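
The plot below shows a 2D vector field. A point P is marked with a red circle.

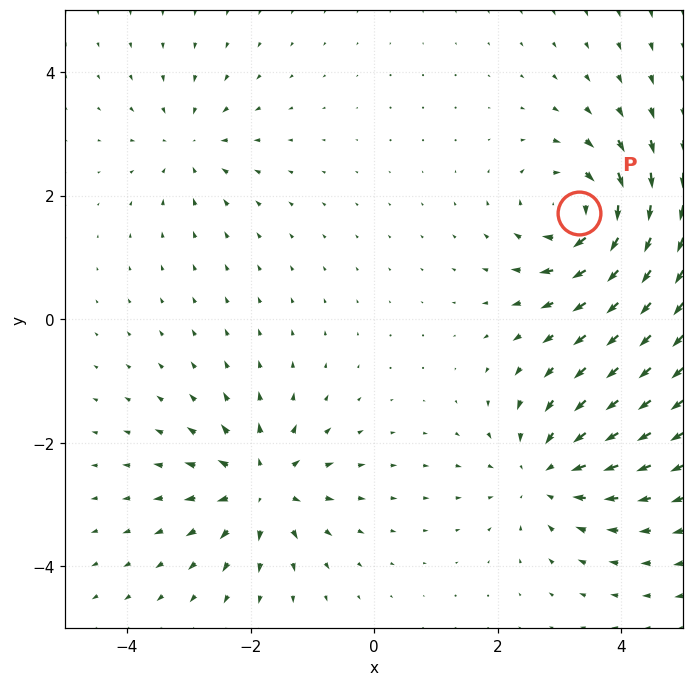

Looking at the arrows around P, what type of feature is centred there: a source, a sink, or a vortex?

vortex

At P (3.3, 1.7) the arrows circulate clockwise. Divergence ≈0, curl about -7 — near-zero divergence with nonzero curl is a vortex.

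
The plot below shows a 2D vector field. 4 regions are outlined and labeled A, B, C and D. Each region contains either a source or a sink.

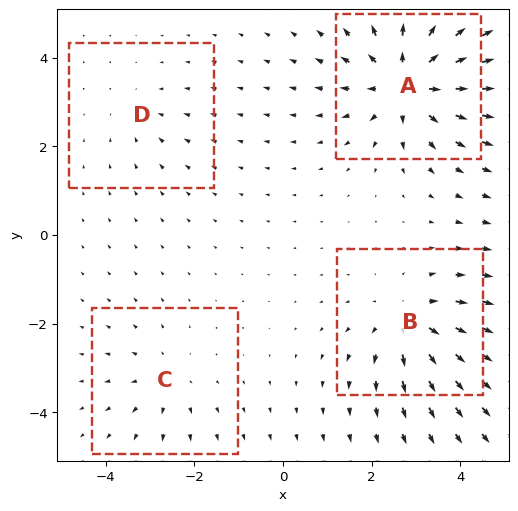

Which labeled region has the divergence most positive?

Divergence at each region's feature centre — A: about +7, B: about +5, C: about +3, D: about -2. Region A is most positive.

A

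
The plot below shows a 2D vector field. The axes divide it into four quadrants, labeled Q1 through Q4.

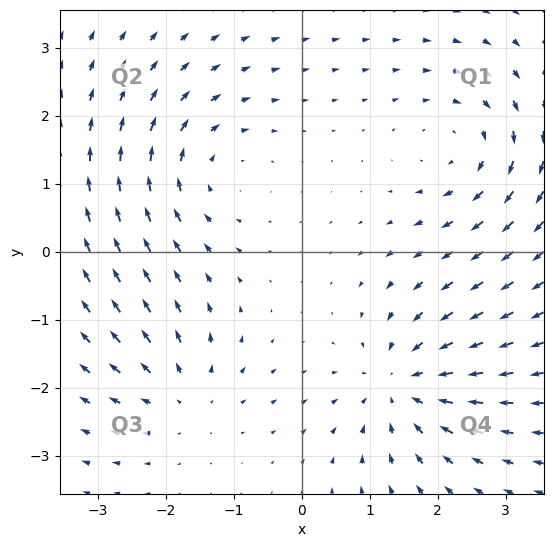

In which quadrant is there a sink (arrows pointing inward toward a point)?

Q4

The sink sits at approximately (1.5, -2.0), which lies in quadrant Q4. The divergence there is about -6, negative as expected for a sink.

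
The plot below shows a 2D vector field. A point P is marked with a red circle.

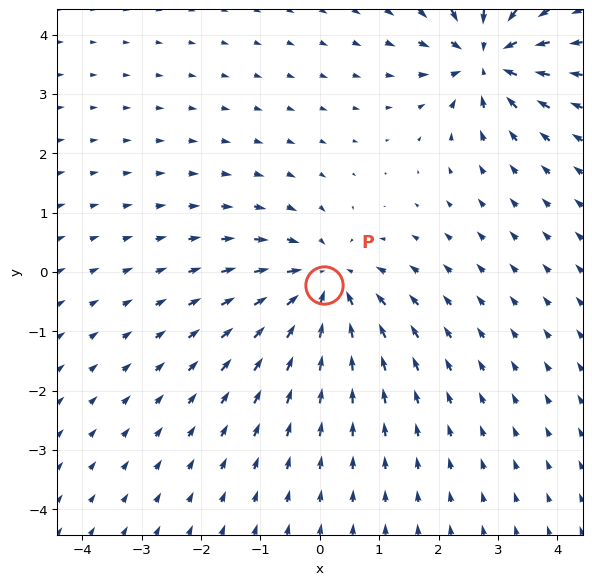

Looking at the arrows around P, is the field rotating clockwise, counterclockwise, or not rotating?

not rotating

Near P at (0.1, -0.2) the arrows show no circulation. The curl there is ≈0.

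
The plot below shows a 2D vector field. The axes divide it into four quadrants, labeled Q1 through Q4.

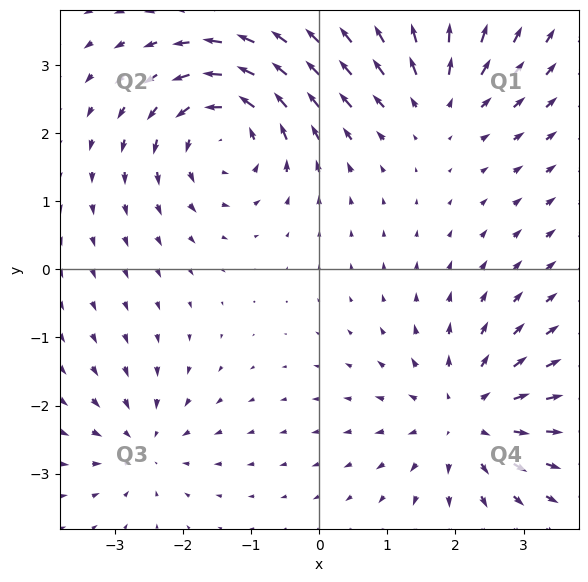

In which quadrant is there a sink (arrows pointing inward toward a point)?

Q3

The sink sits at approximately (-2.6, -2.6), which lies in quadrant Q3. The divergence there is about -4, negative as expected for a sink.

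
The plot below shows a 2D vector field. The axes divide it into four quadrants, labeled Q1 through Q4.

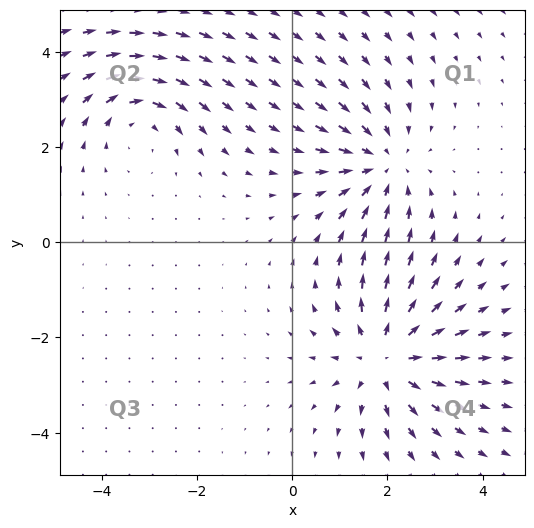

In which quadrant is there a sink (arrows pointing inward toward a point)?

The sink sits at approximately (1.9, 1.6), which lies in quadrant Q1. The divergence there is about -4, negative as expected for a sink.

Q1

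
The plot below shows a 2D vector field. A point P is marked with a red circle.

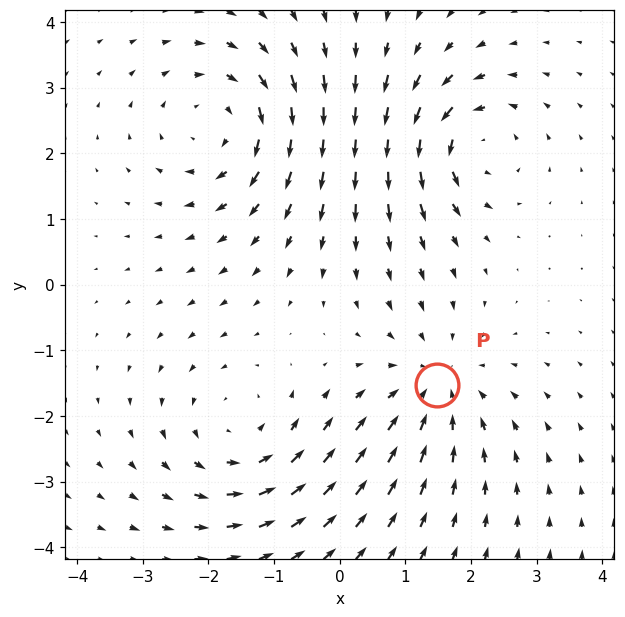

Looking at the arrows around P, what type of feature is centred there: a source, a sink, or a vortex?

sink

At P (1.5, -1.5) the arrows converge inward. Divergence about -4, curl ≈0 — negative divergence with near-zero curl is a sink.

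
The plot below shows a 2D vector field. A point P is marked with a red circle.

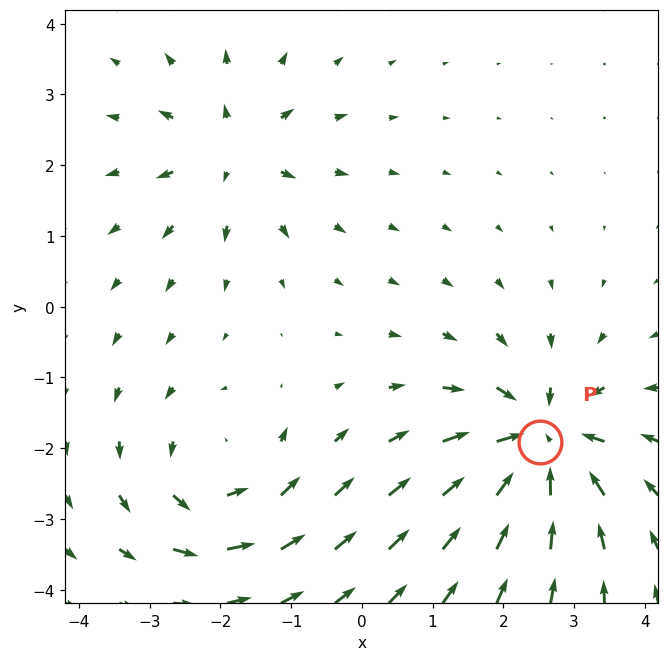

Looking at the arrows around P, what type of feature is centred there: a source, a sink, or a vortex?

At P (2.5, -1.9) the arrows converge inward. Divergence about -6, curl ≈0 — negative divergence with near-zero curl is a sink.

sink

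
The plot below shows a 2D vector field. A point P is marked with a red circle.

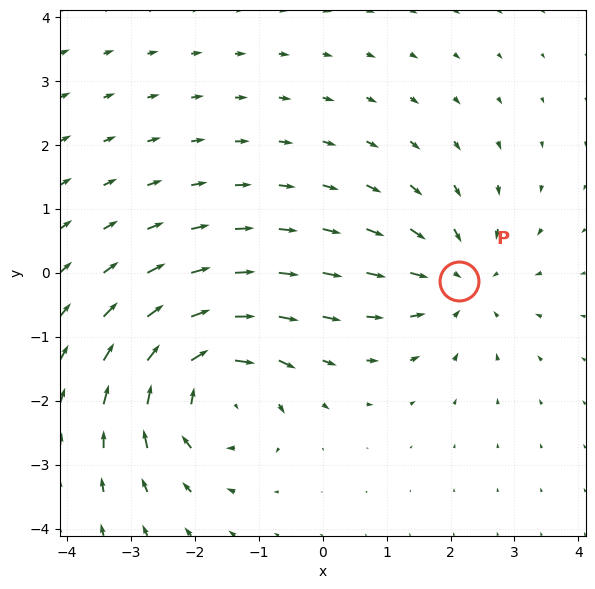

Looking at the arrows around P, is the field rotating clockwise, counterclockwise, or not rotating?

not rotating

Near P at (2.1, -0.1) the arrows show no circulation. The curl there is ≈0.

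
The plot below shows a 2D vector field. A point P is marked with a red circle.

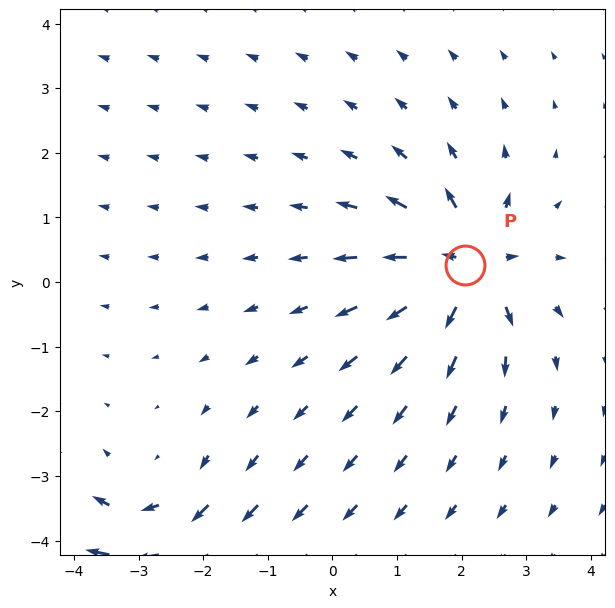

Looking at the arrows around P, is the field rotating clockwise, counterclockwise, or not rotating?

not rotating

Near P at (2.1, 0.3) the arrows show no circulation. The curl there is ≈0.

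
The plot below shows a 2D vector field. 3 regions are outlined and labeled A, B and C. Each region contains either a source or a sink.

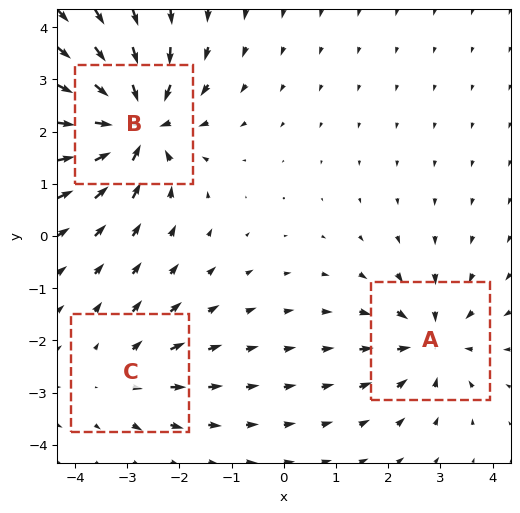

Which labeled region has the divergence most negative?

B

Divergence at each region's feature centre — A: about -4, B: about -6, C: about +2. Region B is most negative.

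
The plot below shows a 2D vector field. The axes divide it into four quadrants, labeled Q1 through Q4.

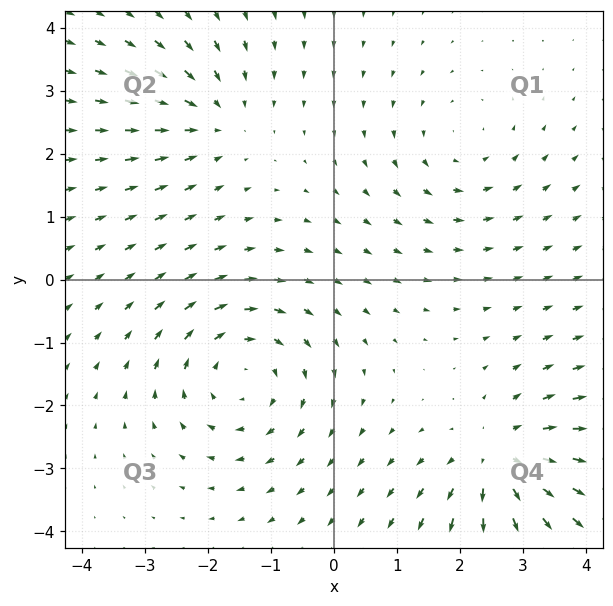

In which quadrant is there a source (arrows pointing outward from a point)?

The source sits at approximately (2.7, -2.9), which lies in quadrant Q4. The divergence there is about +4, positive as expected for a source.

Q4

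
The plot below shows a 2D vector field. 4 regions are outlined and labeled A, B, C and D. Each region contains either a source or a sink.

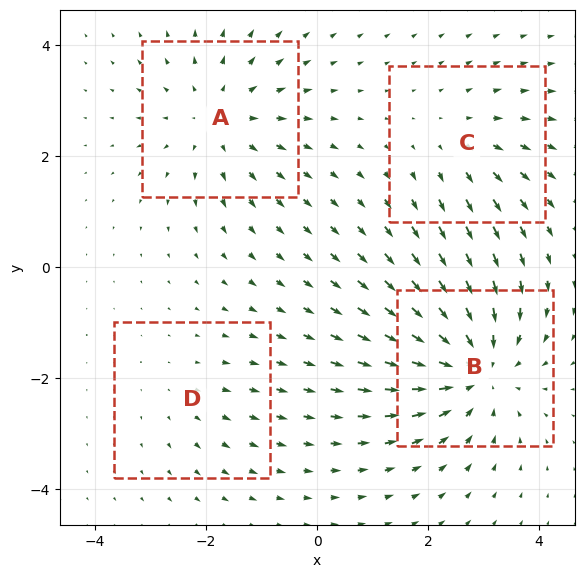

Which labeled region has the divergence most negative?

B

Divergence at each region's feature centre — A: about +4, B: about -6, C: about +3, D: about +2. Region B is most negative.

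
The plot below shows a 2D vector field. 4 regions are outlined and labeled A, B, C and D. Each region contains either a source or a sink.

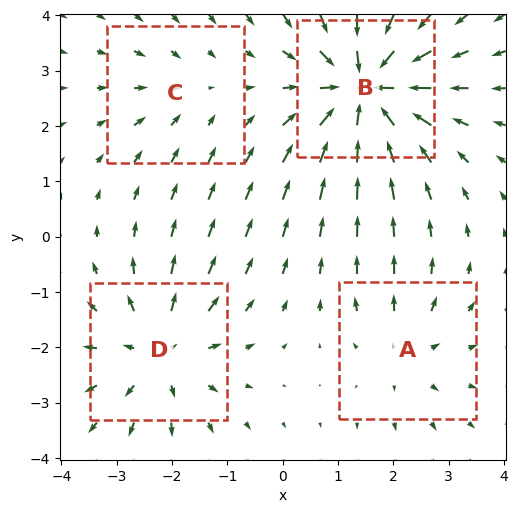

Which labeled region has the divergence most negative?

Divergence at each region's feature centre — A: about +3, B: about -7, C: about -2, D: about +5. Region B is most negative.

B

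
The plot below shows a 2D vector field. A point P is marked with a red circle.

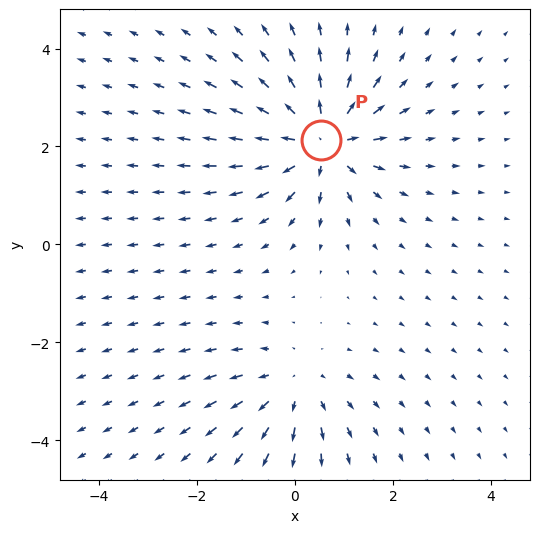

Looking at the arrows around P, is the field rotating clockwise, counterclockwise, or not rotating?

not rotating

Near P at (0.5, 2.1) the arrows show no circulation. The curl there is ≈0.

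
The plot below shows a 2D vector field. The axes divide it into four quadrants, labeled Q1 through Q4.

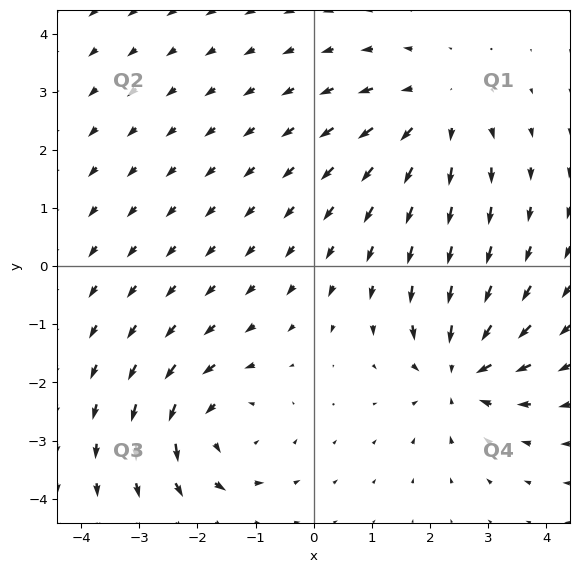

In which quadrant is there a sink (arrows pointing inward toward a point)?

The sink sits at approximately (2.5, -1.8), which lies in quadrant Q4. The divergence there is about -4, negative as expected for a sink.

Q4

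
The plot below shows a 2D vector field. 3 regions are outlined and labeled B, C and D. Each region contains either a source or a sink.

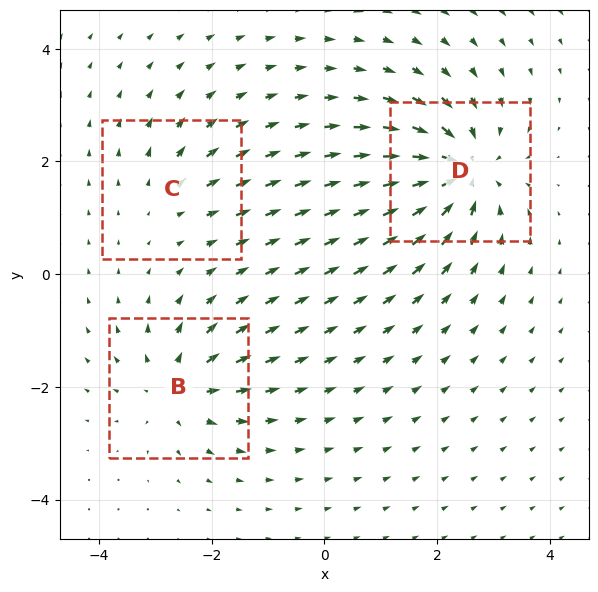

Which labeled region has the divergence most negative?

D

Divergence at each region's feature centre — B: about +4, C: about +2, D: about -6. Region D is most negative.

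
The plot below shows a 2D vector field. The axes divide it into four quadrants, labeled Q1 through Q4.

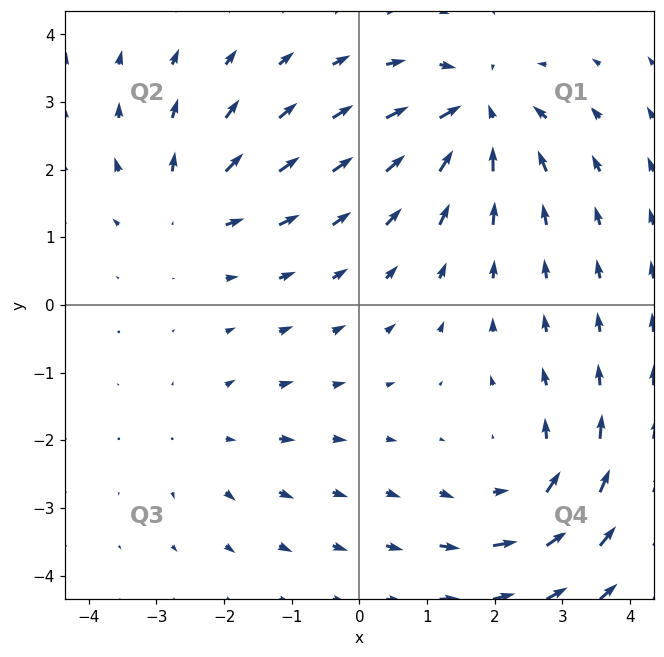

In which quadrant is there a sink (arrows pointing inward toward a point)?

Q1

The sink sits at approximately (1.7, 2.8), which lies in quadrant Q1. The divergence there is about -6, negative as expected for a sink.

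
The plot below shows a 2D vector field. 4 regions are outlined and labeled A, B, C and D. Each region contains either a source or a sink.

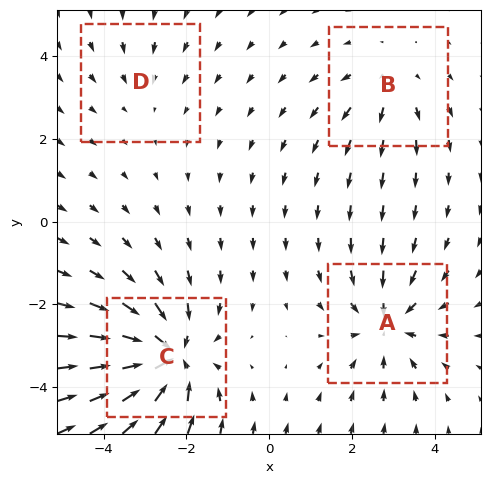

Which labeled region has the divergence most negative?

Divergence at each region's feature centre — A: about -4, B: about +3, C: about -6, D: about -2. Region C is most negative.

C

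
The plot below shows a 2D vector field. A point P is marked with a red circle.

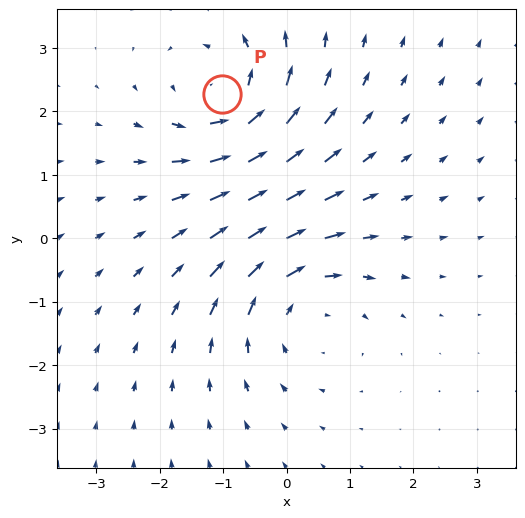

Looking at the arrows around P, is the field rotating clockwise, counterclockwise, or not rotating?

Near P at (-1.0, 2.3) the arrows circulate counterclockwise. The curl (z-component) there is about +5; positive curl means counterclockwise rotation.

counterclockwise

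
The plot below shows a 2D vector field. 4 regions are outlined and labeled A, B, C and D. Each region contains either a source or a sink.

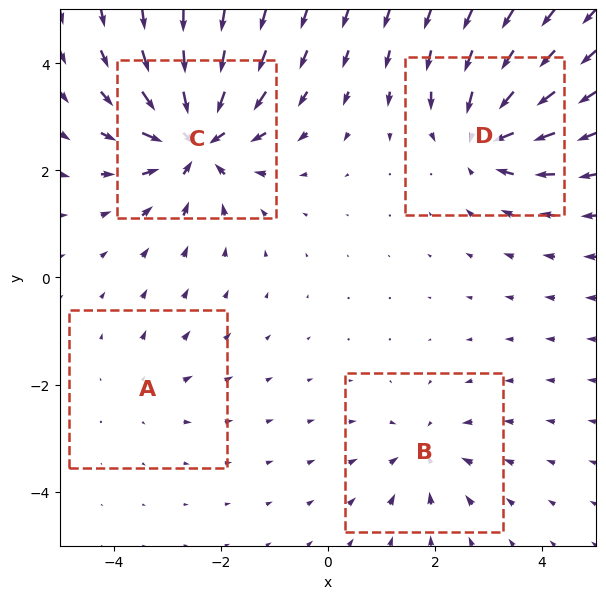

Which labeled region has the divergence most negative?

Divergence at each region's feature centre — A: about +2, B: about -4, C: about -8, D: about -6. Region C is most negative.

C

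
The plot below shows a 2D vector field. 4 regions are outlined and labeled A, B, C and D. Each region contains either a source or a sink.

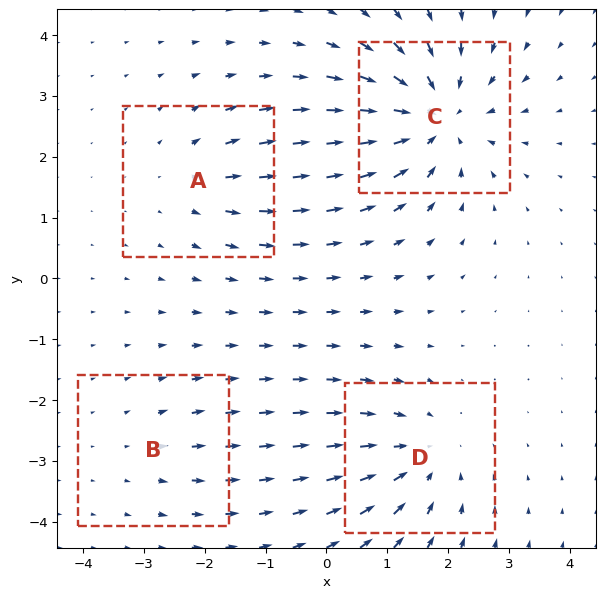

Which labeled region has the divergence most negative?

C

Divergence at each region's feature centre — A: about +3, B: about +2, C: about -7, D: about -4. Region C is most negative.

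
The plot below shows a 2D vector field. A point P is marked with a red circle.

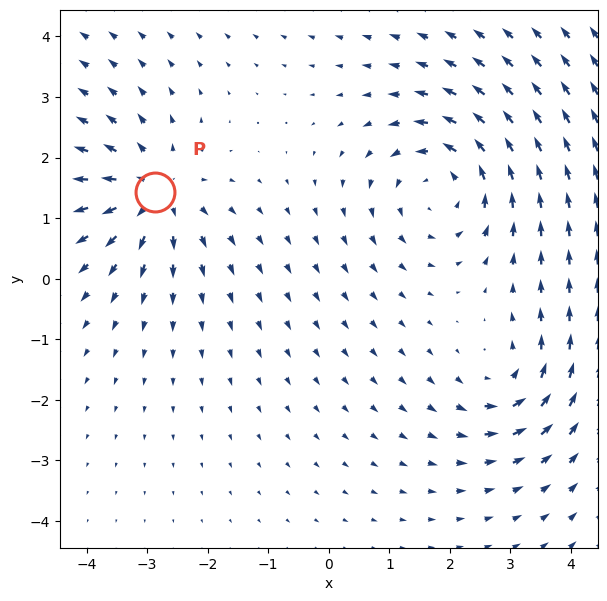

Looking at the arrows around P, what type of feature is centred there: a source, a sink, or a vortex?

source

At P (-2.9, 1.4) the arrows spread outward. Divergence about +4, curl ≈0 — positive divergence with near-zero curl is a source.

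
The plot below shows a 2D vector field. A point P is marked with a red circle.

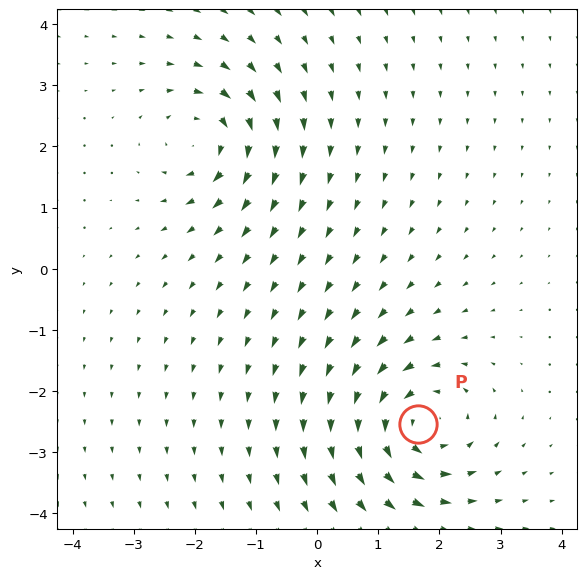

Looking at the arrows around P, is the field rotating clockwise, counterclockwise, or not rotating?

counterclockwise

Near P at (1.7, -2.5) the arrows circulate counterclockwise. The curl (z-component) there is about +5; positive curl means counterclockwise rotation.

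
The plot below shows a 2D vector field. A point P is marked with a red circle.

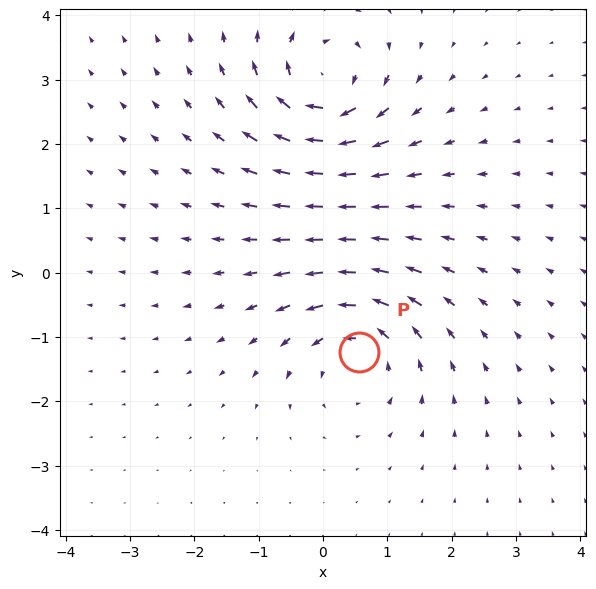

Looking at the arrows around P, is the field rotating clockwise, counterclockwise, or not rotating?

Near P at (0.6, -1.2) the arrows circulate counterclockwise. The curl (z-component) there is about +5; positive curl means counterclockwise rotation.

counterclockwise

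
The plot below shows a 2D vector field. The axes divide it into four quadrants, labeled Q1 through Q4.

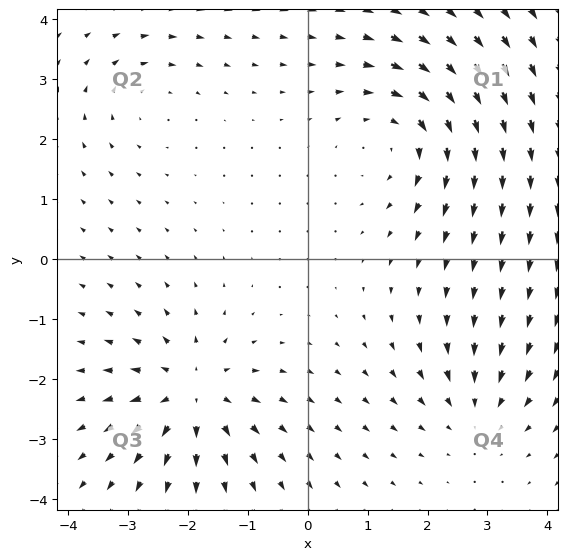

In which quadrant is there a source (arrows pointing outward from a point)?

Q3

The source sits at approximately (-1.9, -2.2), which lies in quadrant Q3. The divergence there is about +5, positive as expected for a source.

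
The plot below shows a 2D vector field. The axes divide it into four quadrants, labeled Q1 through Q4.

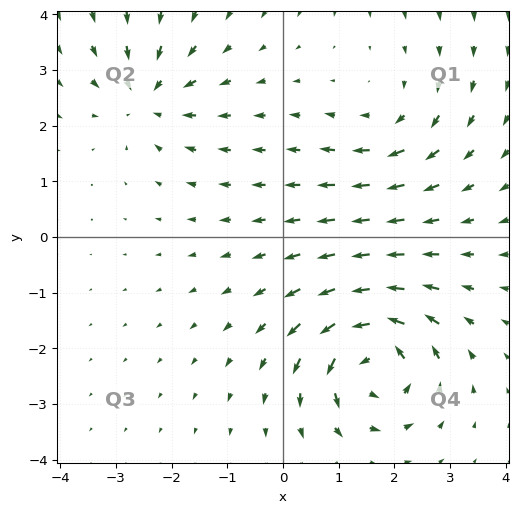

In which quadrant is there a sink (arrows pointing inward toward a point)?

The sink sits at approximately (-2.4, 2.5), which lies in quadrant Q2. The divergence there is about -4, negative as expected for a sink.

Q2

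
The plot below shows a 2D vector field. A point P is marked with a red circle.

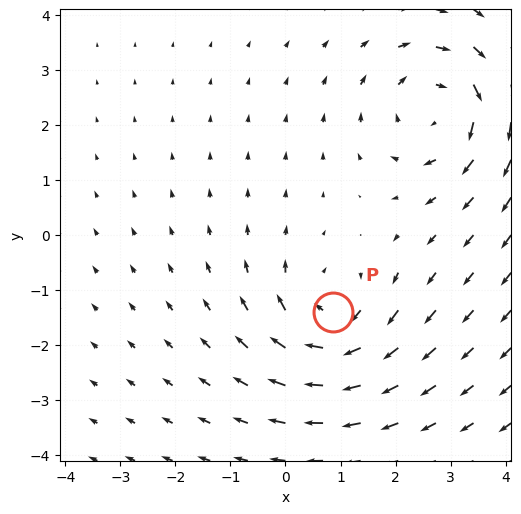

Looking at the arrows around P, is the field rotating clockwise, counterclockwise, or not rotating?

Near P at (0.9, -1.4) the arrows circulate clockwise. The curl (z-component) there is about -5; negative curl means clockwise rotation.

clockwise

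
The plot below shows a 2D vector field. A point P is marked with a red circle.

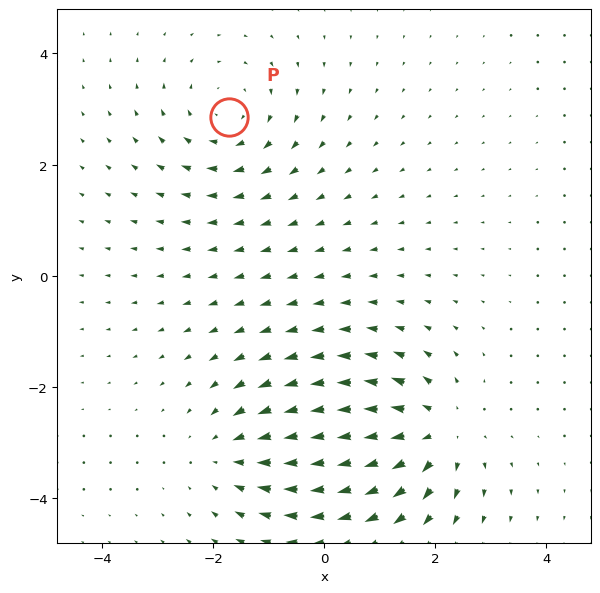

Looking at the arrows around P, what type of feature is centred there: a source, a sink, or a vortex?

vortex

At P (-1.7, 2.8) the arrows circulate clockwise. Divergence ≈0, curl about -3 — near-zero divergence with nonzero curl is a vortex.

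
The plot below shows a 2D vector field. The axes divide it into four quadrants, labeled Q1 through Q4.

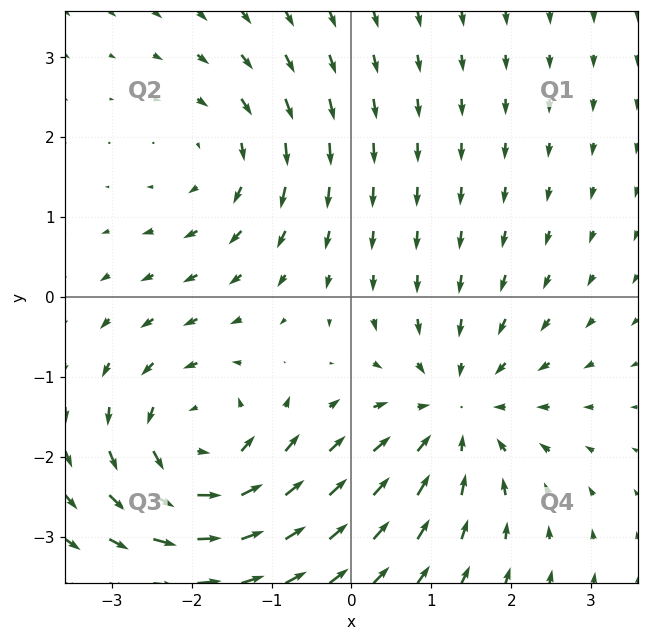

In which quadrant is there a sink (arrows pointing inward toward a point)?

Q4

The sink sits at approximately (1.3, -1.4), which lies in quadrant Q4. The divergence there is about -4, negative as expected for a sink.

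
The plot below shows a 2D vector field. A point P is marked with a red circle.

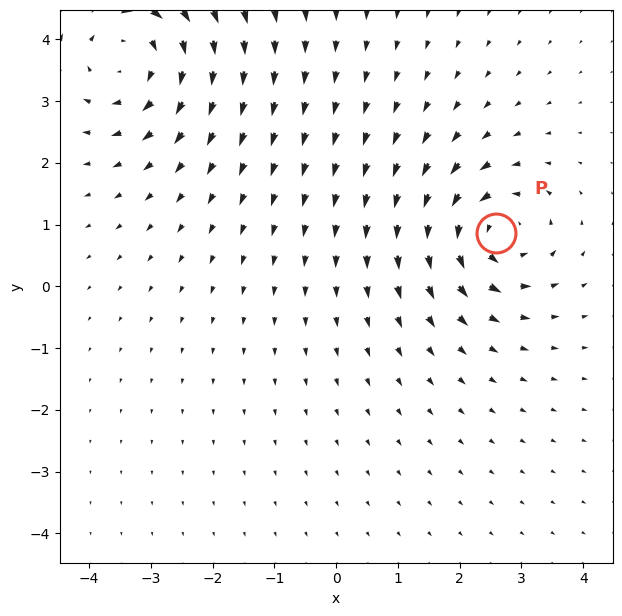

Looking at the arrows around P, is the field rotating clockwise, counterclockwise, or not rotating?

Near P at (2.6, 0.9) the arrows circulate counterclockwise. The curl (z-component) there is about +5; positive curl means counterclockwise rotation.

counterclockwise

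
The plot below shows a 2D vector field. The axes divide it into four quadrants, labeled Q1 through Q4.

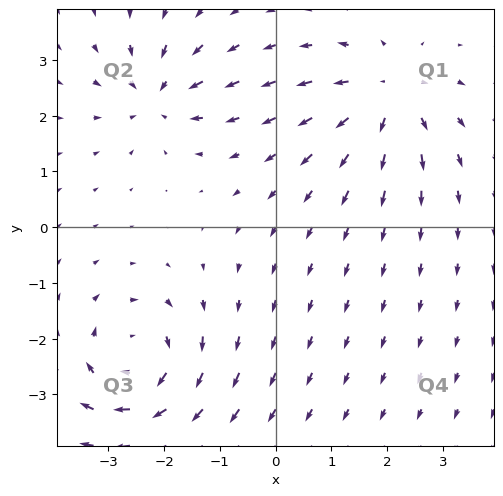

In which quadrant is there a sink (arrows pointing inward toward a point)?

The sink sits at approximately (-2.1, 2.4), which lies in quadrant Q2. The divergence there is about -4, negative as expected for a sink.

Q2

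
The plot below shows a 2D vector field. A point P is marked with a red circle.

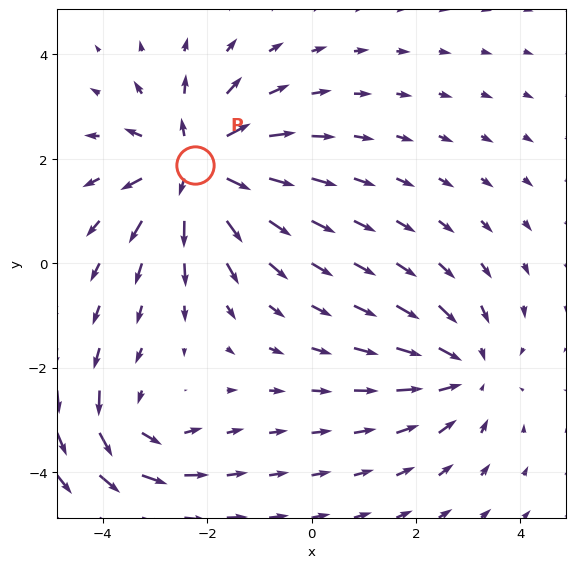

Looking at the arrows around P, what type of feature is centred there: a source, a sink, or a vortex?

At P (-2.2, 1.9) the arrows spread outward. Divergence about +5, curl ≈0 — positive divergence with near-zero curl is a source.

source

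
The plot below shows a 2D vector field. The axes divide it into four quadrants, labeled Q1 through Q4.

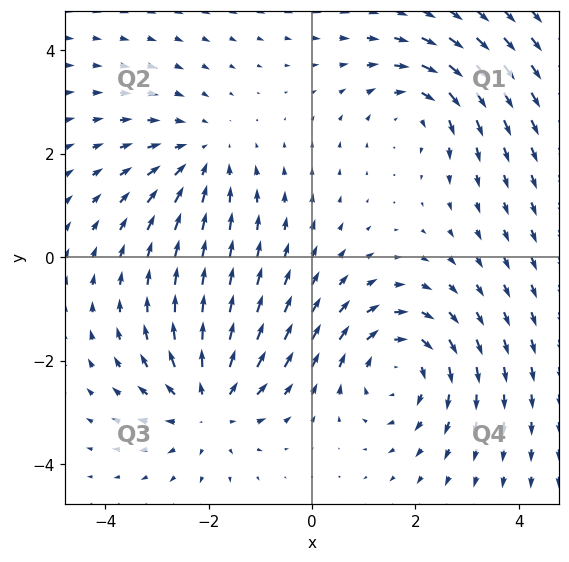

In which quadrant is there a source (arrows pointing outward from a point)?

The source sits at approximately (-2.0, -2.9), which lies in quadrant Q3. The divergence there is about +5, positive as expected for a source.

Q3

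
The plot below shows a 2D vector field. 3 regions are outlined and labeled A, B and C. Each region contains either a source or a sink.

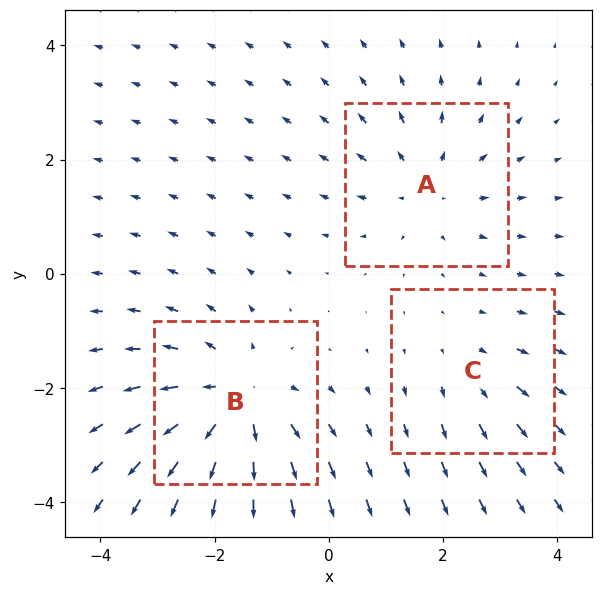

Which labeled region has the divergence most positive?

B

Divergence at each region's feature centre — A: about +3, B: about +4, C: about +2. Region B is most positive.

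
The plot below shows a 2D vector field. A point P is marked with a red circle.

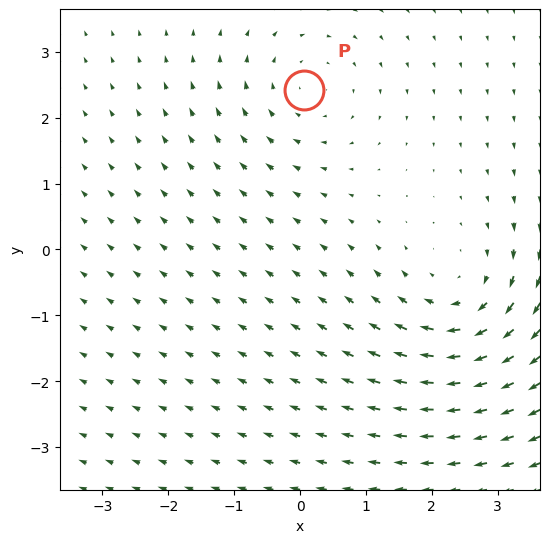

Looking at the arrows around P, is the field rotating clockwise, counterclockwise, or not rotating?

Near P at (0.1, 2.4) the arrows circulate clockwise. The curl (z-component) there is about -3; negative curl means clockwise rotation.

clockwise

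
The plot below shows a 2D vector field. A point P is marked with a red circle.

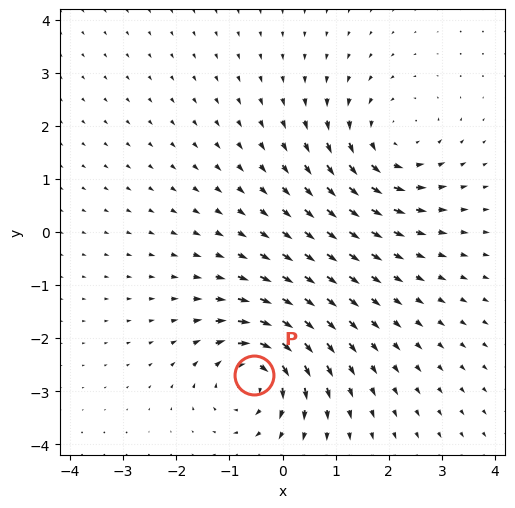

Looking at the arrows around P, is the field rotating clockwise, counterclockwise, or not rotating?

Near P at (-0.5, -2.7) the arrows circulate clockwise. The curl (z-component) there is about -4; negative curl means clockwise rotation.

clockwise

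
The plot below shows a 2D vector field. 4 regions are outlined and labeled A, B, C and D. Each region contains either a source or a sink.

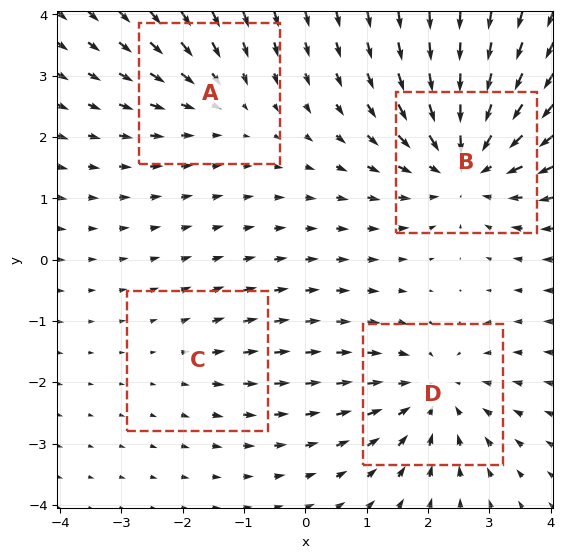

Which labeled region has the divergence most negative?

Divergence at each region's feature centre — A: about -3, B: about -6, C: about +2, D: about -4. Region B is most negative.

B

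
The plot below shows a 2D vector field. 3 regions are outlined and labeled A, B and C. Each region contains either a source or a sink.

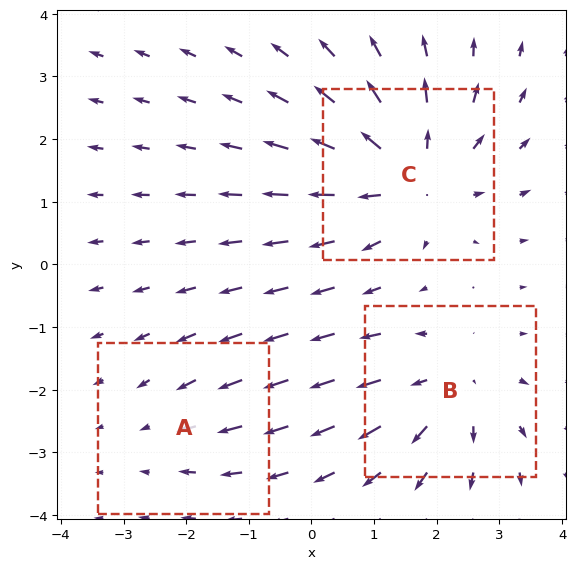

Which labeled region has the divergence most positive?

Divergence at each region's feature centre — A: about -2, B: about +3, C: about +4. Region C is most positive.

C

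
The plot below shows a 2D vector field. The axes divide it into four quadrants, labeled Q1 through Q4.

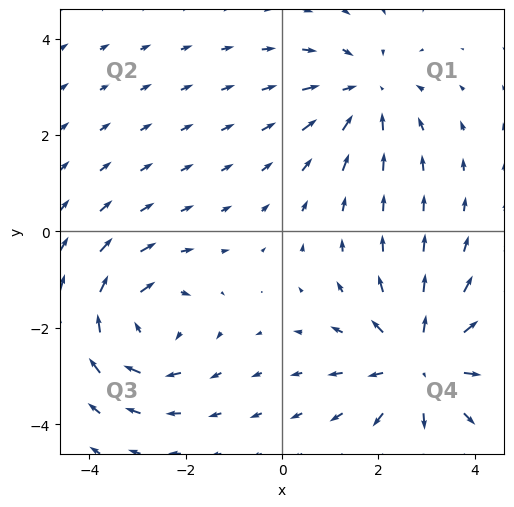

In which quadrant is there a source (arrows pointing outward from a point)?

The source sits at approximately (2.9, -2.7), which lies in quadrant Q4. The divergence there is about +4, positive as expected for a source.

Q4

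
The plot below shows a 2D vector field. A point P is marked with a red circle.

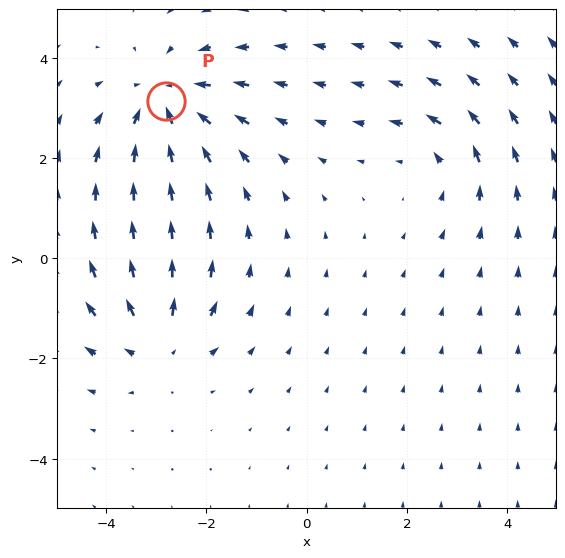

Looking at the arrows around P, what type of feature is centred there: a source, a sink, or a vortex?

At P (-2.8, 3.1) the arrows converge inward. Divergence about -4, curl ≈0 — negative divergence with near-zero curl is a sink.

sink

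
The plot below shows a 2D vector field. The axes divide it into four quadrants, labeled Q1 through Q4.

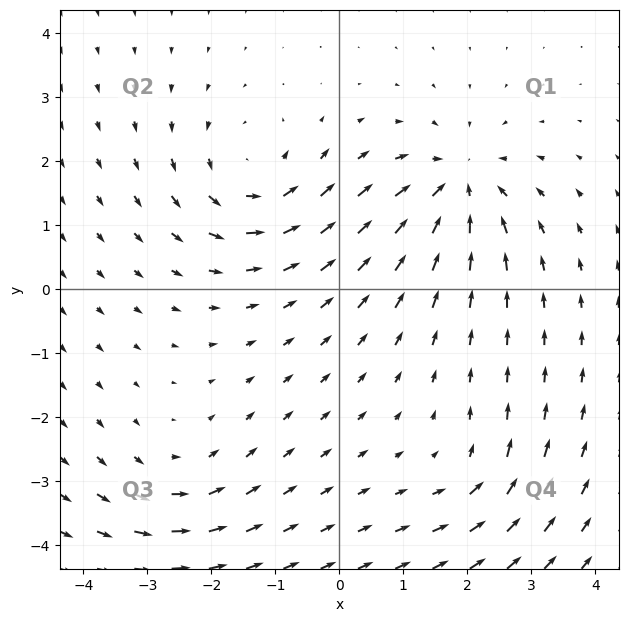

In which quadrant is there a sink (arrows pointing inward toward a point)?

The sink sits at approximately (1.9, 1.6), which lies in quadrant Q1. The divergence there is about -6, negative as expected for a sink.

Q1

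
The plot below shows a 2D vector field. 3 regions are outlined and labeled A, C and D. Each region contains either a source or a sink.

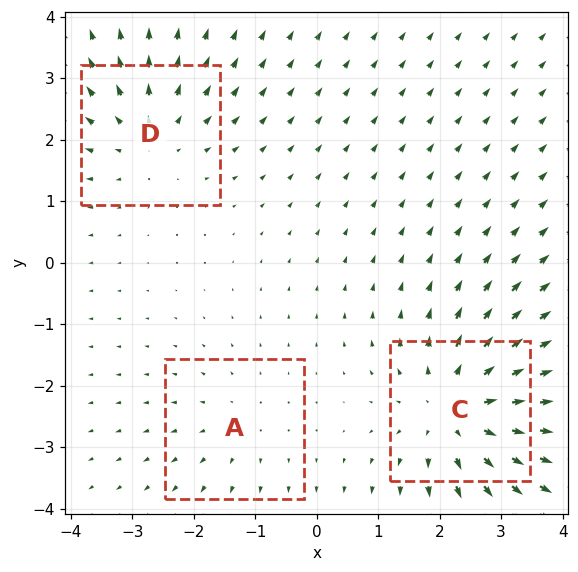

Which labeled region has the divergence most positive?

Divergence at each region's feature centre — A: about +2, C: about +4, D: about +3. Region C is most positive.

C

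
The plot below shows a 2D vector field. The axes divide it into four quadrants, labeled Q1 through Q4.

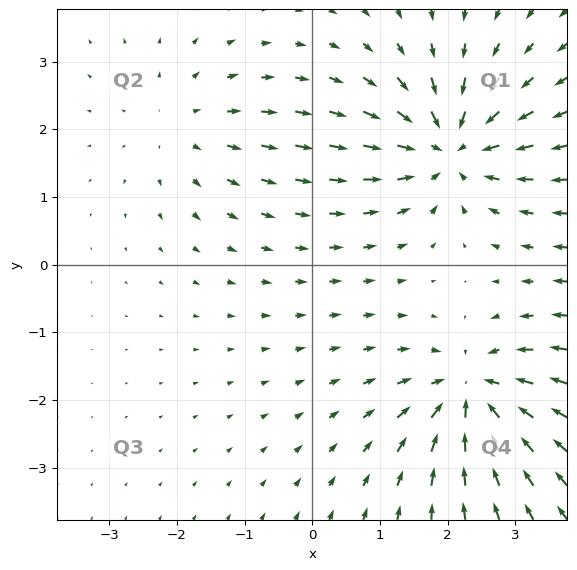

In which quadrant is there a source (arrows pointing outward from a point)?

The source sits at approximately (-1.9, 2.0), which lies in quadrant Q2. The divergence there is about +3, positive as expected for a source.

Q2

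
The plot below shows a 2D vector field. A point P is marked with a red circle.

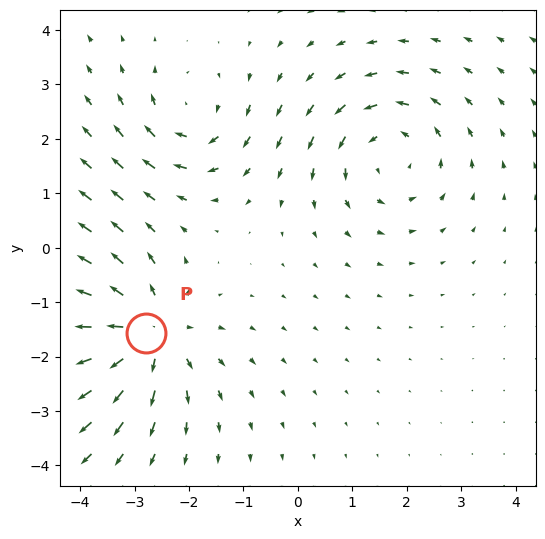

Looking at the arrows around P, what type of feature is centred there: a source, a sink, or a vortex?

At P (-2.8, -1.6) the arrows spread outward. Divergence about +5, curl ≈0 — positive divergence with near-zero curl is a source.

source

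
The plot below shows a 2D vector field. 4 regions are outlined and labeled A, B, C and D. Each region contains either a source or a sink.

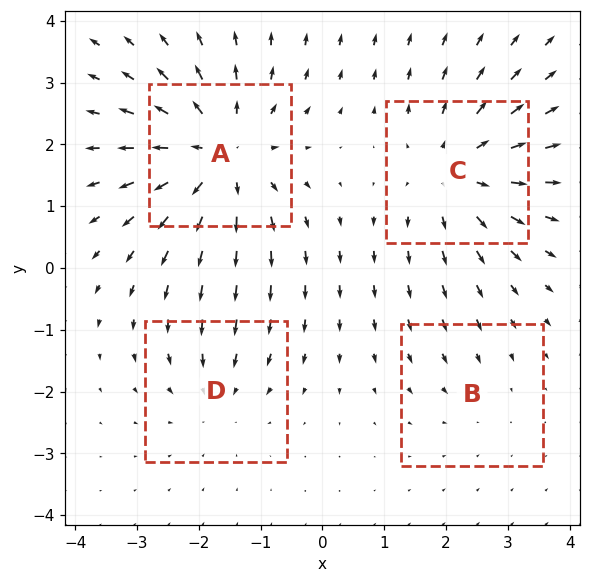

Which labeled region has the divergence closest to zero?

Divergence at each region's feature centre — A: about +6, B: about -2, C: about +5, D: about -3. Region B is closest to zero.

B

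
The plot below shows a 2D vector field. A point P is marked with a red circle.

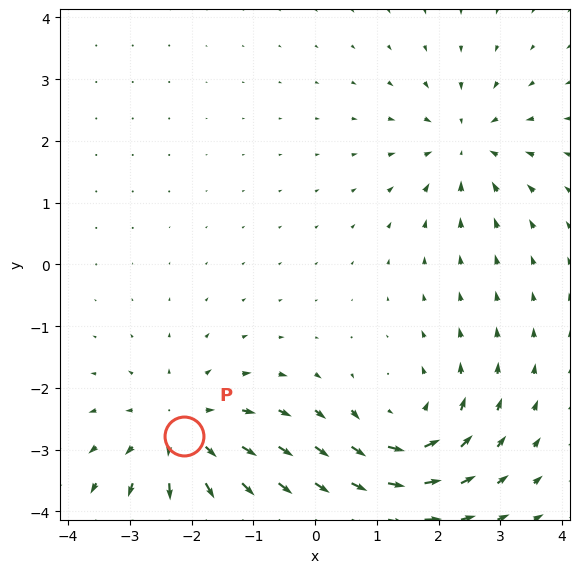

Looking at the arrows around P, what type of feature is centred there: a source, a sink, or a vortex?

source

At P (-2.1, -2.8) the arrows spread outward. Divergence about +3, curl ≈0 — positive divergence with near-zero curl is a source.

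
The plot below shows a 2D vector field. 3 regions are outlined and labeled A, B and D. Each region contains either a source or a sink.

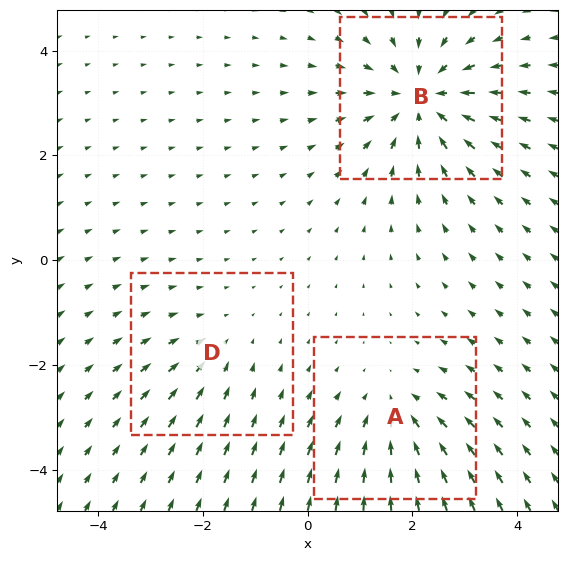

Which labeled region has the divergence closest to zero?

D

Divergence at each region's feature centre — A: about -3, B: about -4, D: about -2. Region D is closest to zero.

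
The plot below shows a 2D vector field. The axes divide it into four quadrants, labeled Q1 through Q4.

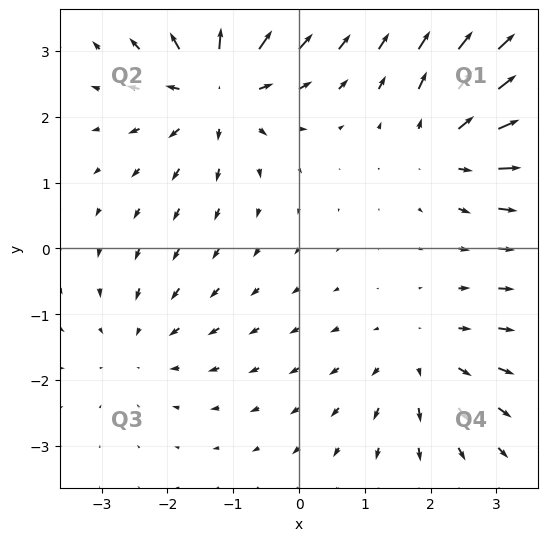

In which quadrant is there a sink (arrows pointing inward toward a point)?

Q3

The sink sits at approximately (-2.4, -1.5), which lies in quadrant Q3. The divergence there is about -3, negative as expected for a sink.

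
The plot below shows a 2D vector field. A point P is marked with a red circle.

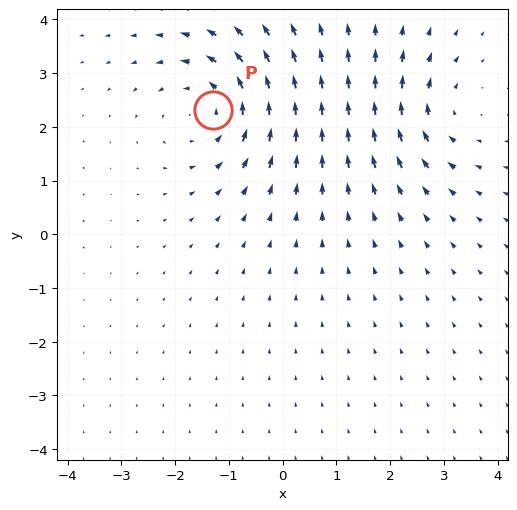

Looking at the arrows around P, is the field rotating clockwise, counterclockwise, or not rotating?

Near P at (-1.3, 2.3) the arrows circulate counterclockwise. The curl (z-component) there is about +4; positive curl means counterclockwise rotation.

counterclockwise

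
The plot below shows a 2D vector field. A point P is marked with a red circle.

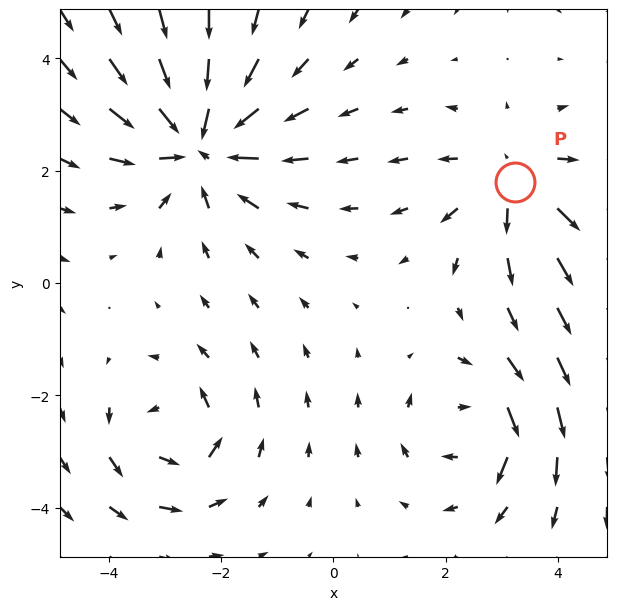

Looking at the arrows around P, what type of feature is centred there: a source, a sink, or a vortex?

At P (3.2, 1.8) the arrows spread outward. Divergence about +3, curl ≈0 — positive divergence with near-zero curl is a source.

source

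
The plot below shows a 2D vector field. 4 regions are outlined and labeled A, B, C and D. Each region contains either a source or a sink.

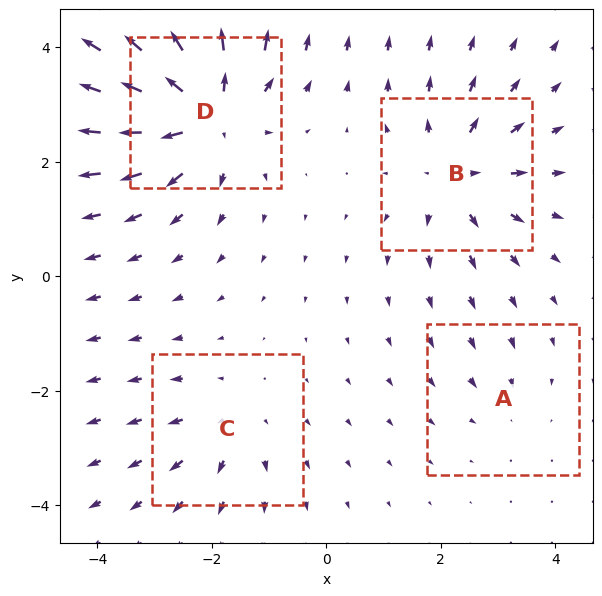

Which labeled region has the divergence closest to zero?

A

Divergence at each region's feature centre — A: about -2, B: about +5, C: about +3, D: about +8. Region A is closest to zero.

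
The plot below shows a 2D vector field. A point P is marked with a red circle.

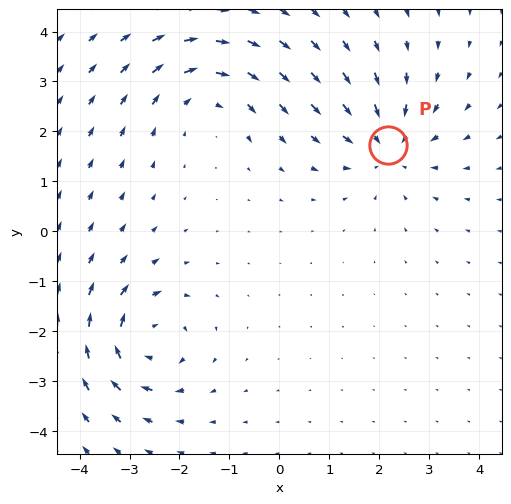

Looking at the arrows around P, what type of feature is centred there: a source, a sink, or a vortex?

sink

At P (2.2, 1.7) the arrows converge inward. Divergence about -5, curl ≈0 — negative divergence with near-zero curl is a sink.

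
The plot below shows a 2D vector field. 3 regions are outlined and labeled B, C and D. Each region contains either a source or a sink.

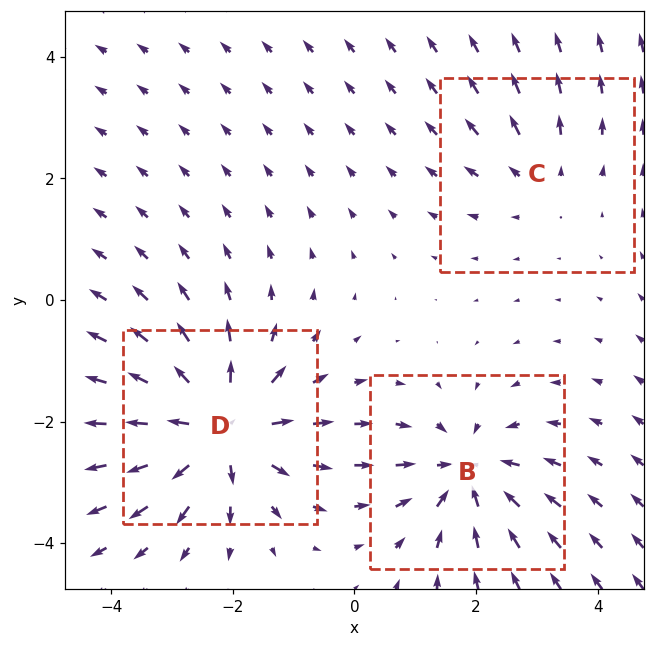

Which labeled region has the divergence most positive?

D

Divergence at each region's feature centre — B: about -4, C: about +2, D: about +5. Region D is most positive.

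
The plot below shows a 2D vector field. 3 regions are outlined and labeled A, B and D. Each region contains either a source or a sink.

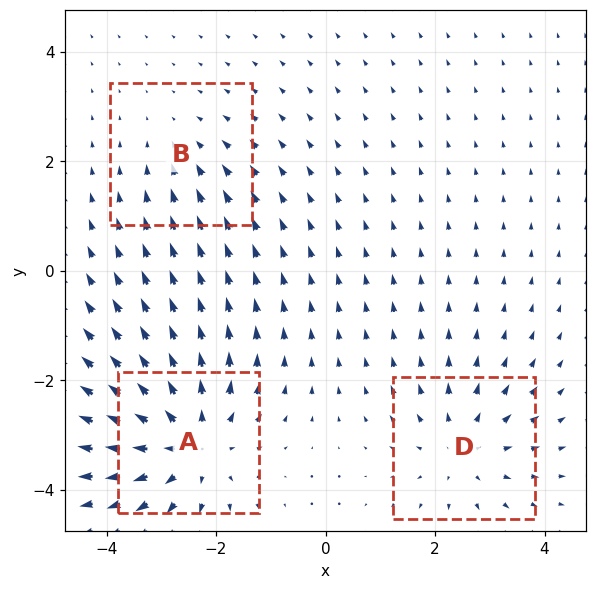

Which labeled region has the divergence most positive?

Divergence at each region's feature centre — A: about +4, B: about -2, D: about +3. Region A is most positive.

A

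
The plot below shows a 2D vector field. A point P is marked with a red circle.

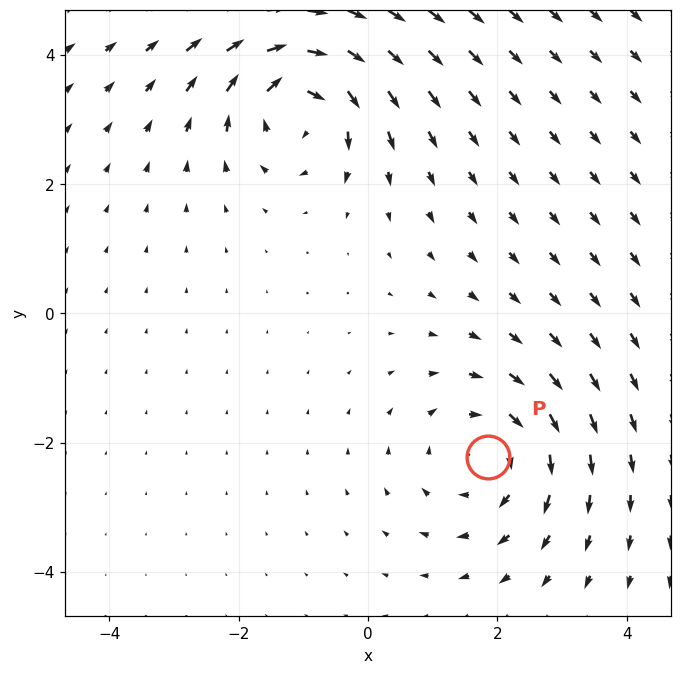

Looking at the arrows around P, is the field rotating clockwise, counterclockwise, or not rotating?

Near P at (1.9, -2.2) the arrows circulate clockwise. The curl (z-component) there is about -2; negative curl means clockwise rotation.

clockwise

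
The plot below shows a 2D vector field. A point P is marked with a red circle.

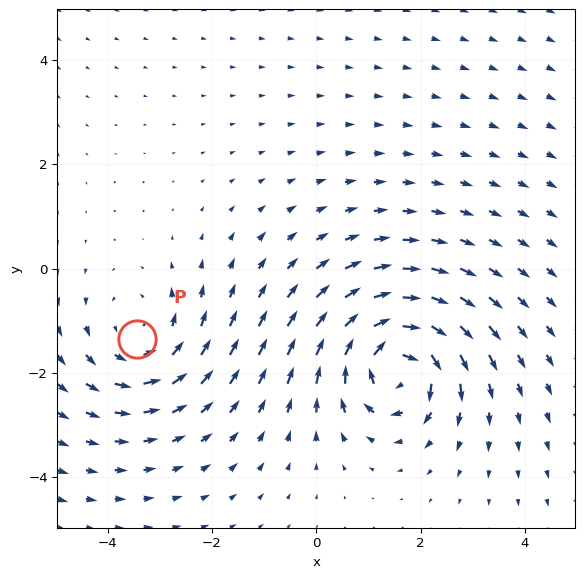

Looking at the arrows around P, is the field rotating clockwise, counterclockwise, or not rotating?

Near P at (-3.4, -1.3) the arrows circulate counterclockwise. The curl (z-component) there is about +3; positive curl means counterclockwise rotation.

counterclockwise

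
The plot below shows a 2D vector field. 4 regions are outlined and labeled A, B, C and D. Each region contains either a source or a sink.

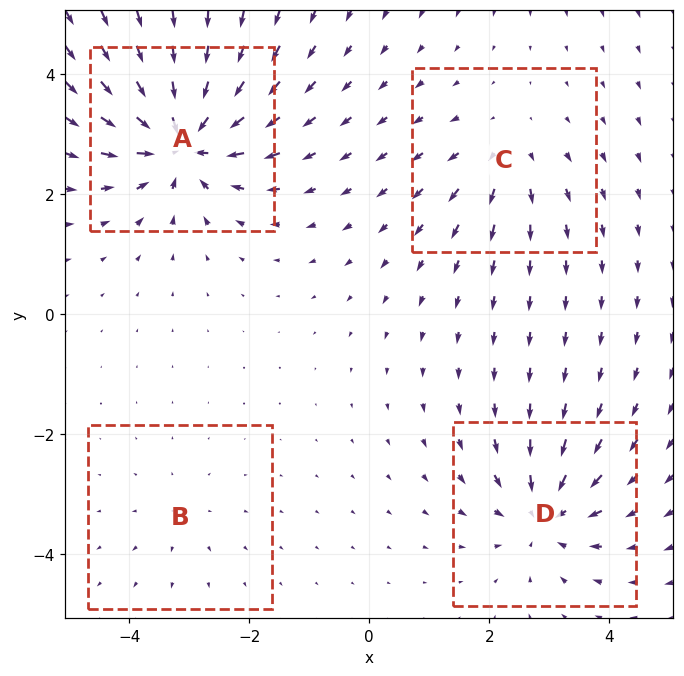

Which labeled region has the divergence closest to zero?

B

Divergence at each region's feature centre — A: about -9, B: about +2, C: about +4, D: about -6. Region B is closest to zero.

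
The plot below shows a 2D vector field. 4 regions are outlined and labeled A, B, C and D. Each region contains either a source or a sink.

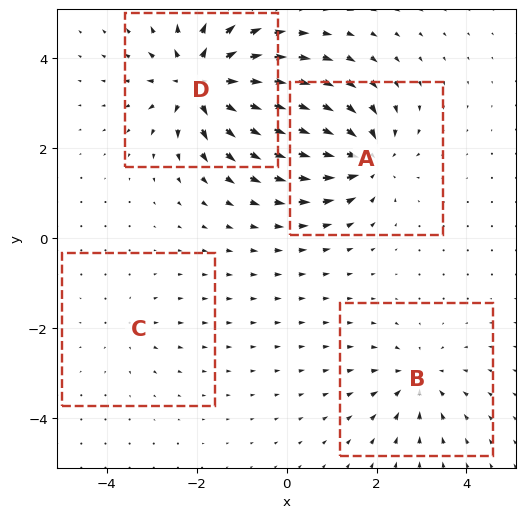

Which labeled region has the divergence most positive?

D

Divergence at each region's feature centre — A: about -6, B: about -4, C: about +2, D: about +8. Region D is most positive.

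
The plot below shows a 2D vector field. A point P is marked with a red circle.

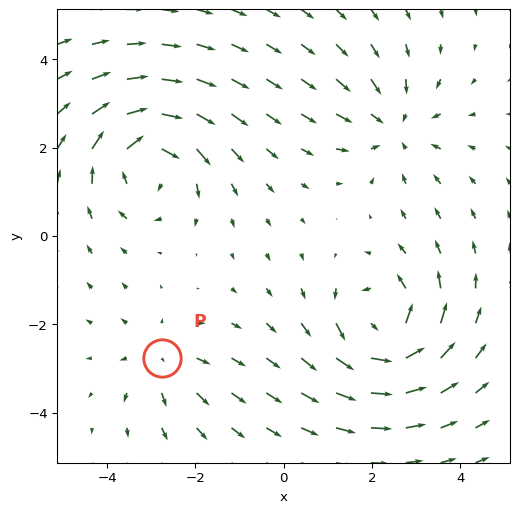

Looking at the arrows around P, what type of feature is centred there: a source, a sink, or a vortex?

At P (-2.8, -2.8) the arrows spread outward. Divergence about +3, curl ≈0 — positive divergence with near-zero curl is a source.

source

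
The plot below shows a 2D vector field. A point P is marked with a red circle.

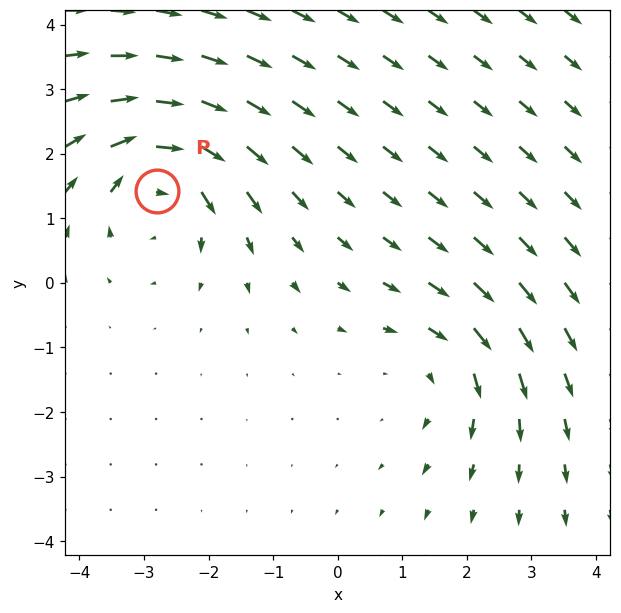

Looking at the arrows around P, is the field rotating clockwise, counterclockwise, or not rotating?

clockwise

Near P at (-2.8, 1.4) the arrows circulate clockwise. The curl (z-component) there is about -4; negative curl means clockwise rotation.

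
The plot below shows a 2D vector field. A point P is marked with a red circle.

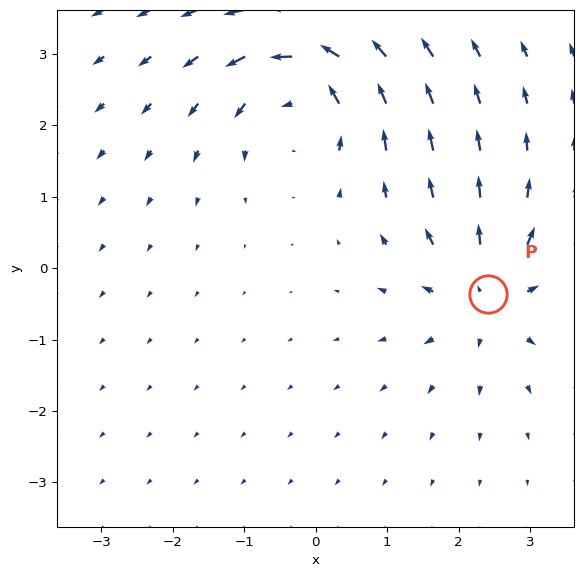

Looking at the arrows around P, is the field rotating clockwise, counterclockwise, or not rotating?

not rotating

Near P at (2.4, -0.4) the arrows show no circulation. The curl there is ≈0.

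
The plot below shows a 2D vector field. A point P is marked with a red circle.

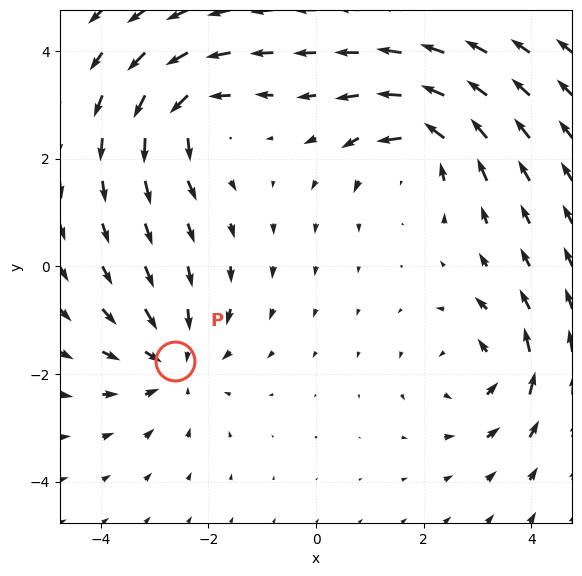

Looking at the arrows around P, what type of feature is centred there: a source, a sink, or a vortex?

sink

At P (-2.6, -1.8) the arrows converge inward. Divergence about -4, curl ≈0 — negative divergence with near-zero curl is a sink.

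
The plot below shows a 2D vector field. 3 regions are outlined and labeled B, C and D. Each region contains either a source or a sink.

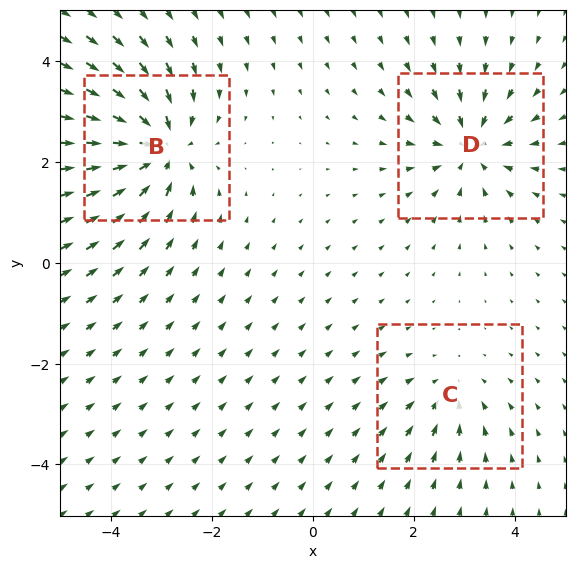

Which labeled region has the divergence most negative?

B

Divergence at each region's feature centre — B: about -5, C: about -2, D: about -4. Region B is most negative.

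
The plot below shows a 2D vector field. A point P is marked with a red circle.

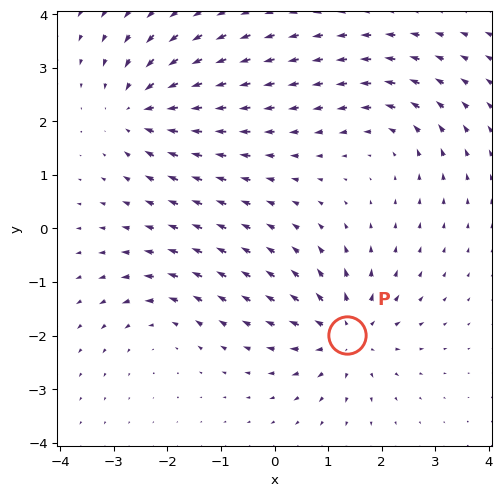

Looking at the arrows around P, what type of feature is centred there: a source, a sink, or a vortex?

source

At P (1.4, -2.0) the arrows spread outward. Divergence about +6, curl ≈0 — positive divergence with near-zero curl is a source.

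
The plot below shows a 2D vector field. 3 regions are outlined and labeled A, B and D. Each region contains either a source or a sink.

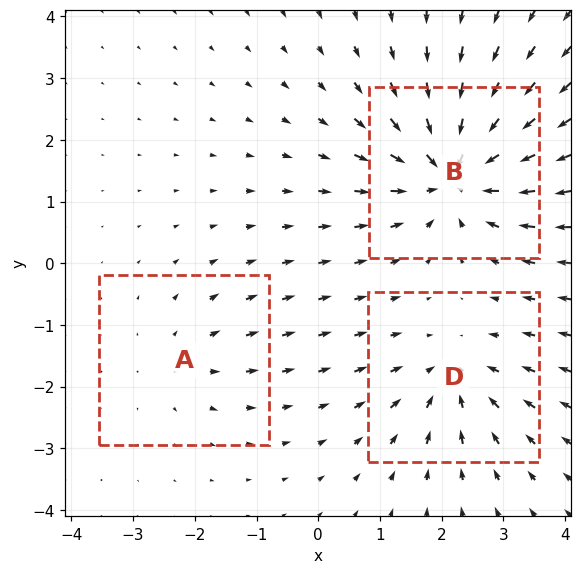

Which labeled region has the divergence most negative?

B

Divergence at each region's feature centre — A: about +2, B: about -5, D: about -3. Region B is most negative.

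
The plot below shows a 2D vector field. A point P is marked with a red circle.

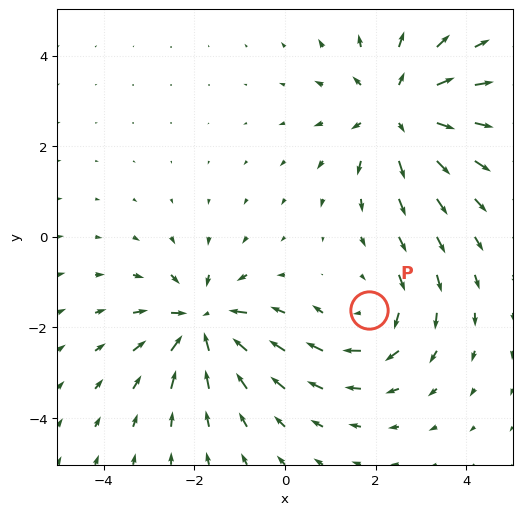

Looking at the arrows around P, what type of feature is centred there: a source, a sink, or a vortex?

vortex

At P (1.9, -1.6) the arrows circulate clockwise. Divergence ≈0, curl about -3 — near-zero divergence with nonzero curl is a vortex.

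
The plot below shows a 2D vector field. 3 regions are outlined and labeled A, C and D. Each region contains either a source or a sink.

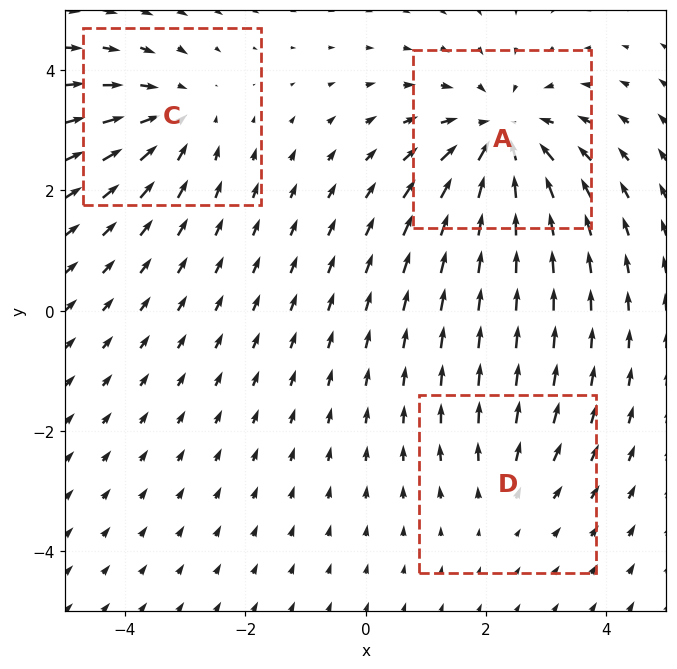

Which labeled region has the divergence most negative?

A

Divergence at each region's feature centre — A: about -4, C: about -3, D: about +2. Region A is most negative.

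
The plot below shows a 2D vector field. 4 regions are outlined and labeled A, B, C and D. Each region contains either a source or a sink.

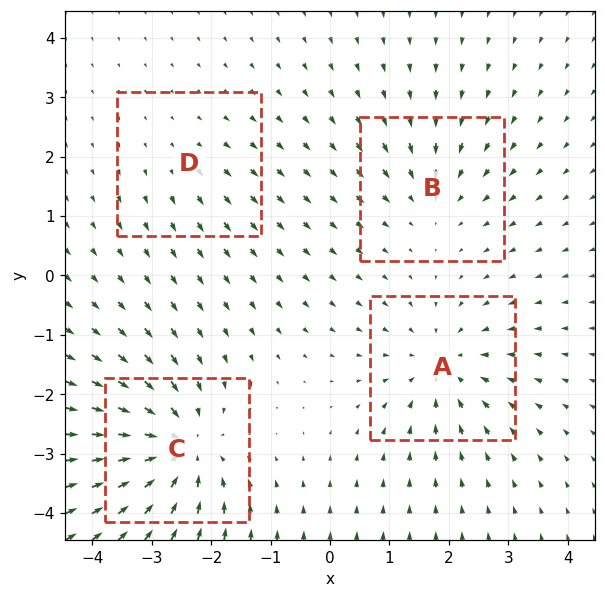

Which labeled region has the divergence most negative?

Divergence at each region's feature centre — A: about -5, B: about -3, C: about -7, D: about +2. Region C is most negative.

C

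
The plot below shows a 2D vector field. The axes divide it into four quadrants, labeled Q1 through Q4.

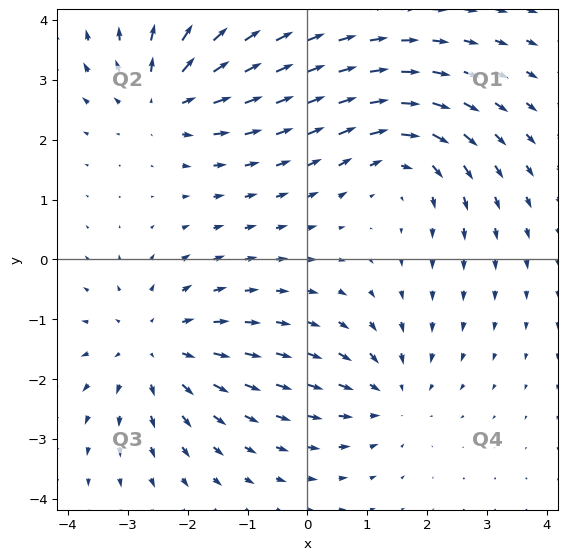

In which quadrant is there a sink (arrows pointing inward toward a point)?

The sink sits at approximately (1.4, -2.3), which lies in quadrant Q4. The divergence there is about -3, negative as expected for a sink.

Q4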